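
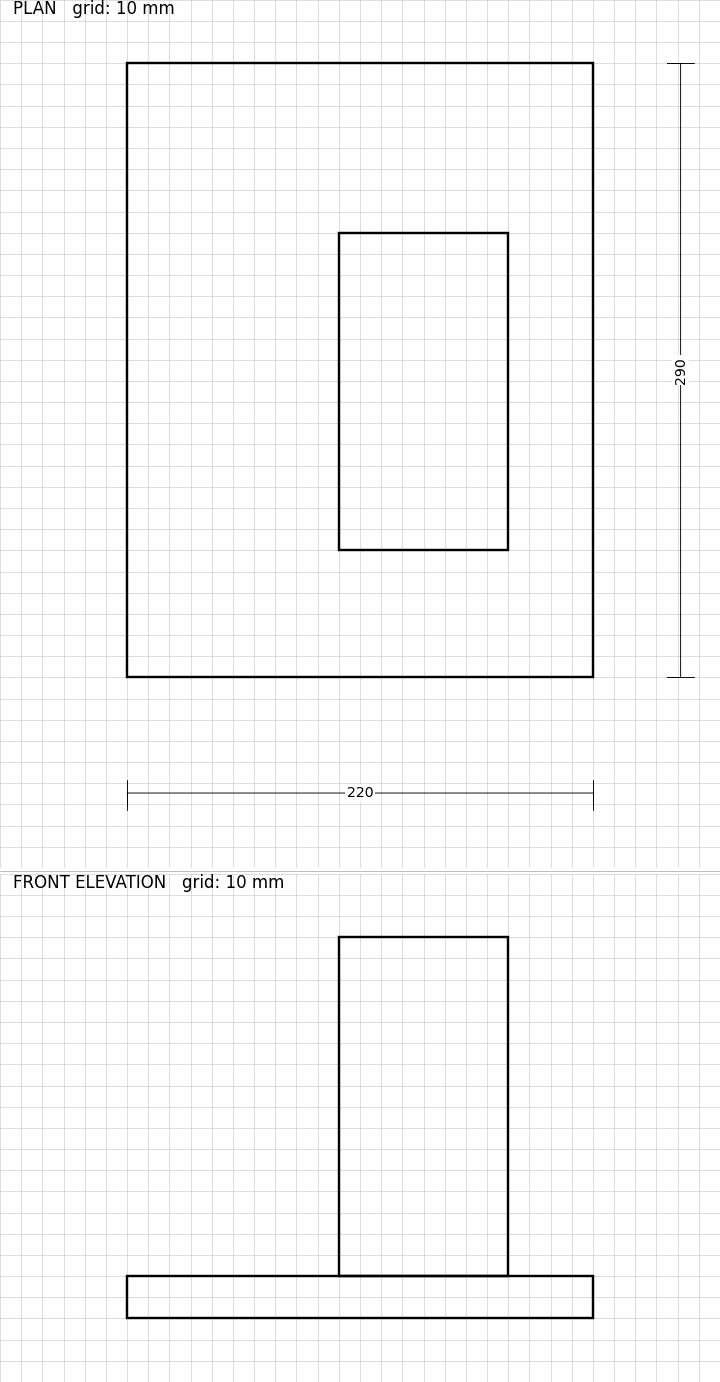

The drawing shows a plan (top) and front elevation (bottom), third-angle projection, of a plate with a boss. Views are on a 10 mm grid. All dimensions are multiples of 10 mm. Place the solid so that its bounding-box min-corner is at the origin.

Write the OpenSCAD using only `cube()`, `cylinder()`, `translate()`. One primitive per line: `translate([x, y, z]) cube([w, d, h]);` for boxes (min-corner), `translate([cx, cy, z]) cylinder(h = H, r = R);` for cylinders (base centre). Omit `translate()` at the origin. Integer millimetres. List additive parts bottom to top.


cube([220, 290, 20]);
translate([100, 60, 20]) cube([80, 150, 160]);


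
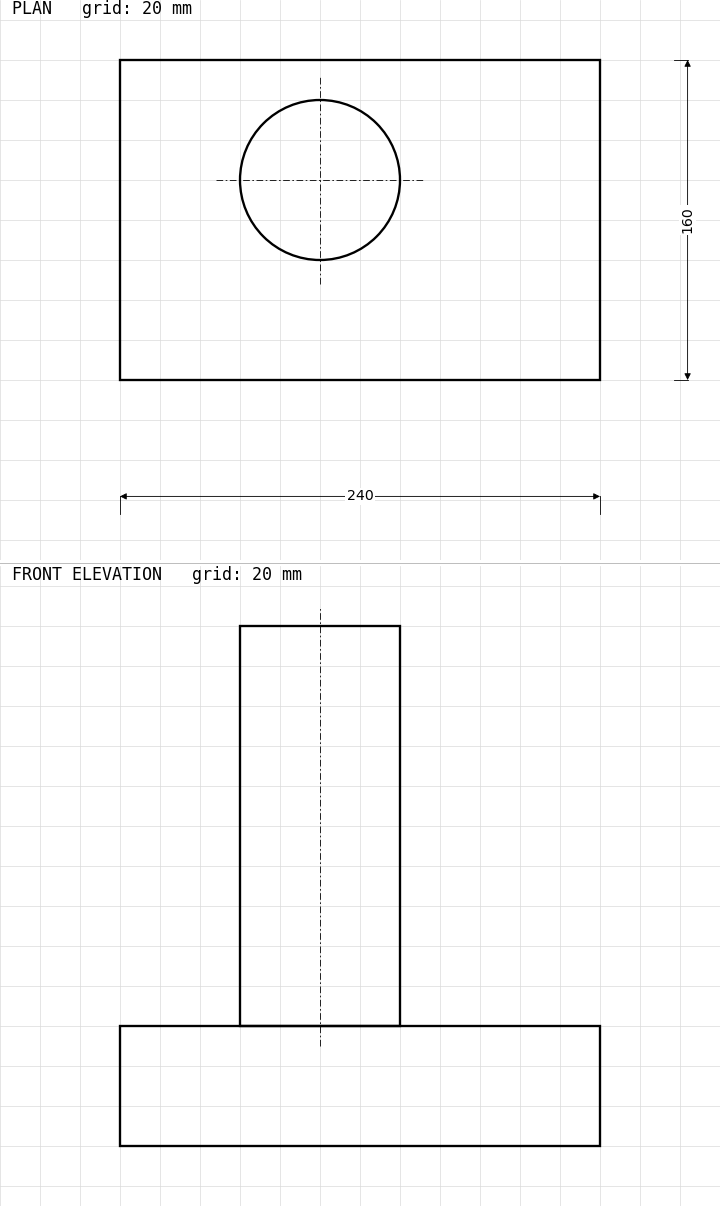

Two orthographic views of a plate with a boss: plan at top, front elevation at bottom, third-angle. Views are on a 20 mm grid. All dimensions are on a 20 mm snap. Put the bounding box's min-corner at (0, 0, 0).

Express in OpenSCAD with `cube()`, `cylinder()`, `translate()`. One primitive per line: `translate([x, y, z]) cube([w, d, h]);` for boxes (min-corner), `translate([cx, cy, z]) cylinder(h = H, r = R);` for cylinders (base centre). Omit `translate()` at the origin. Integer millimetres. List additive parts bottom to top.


cube([240, 160, 60]);
translate([100, 100, 60]) cylinder(h = 200, r = 40);


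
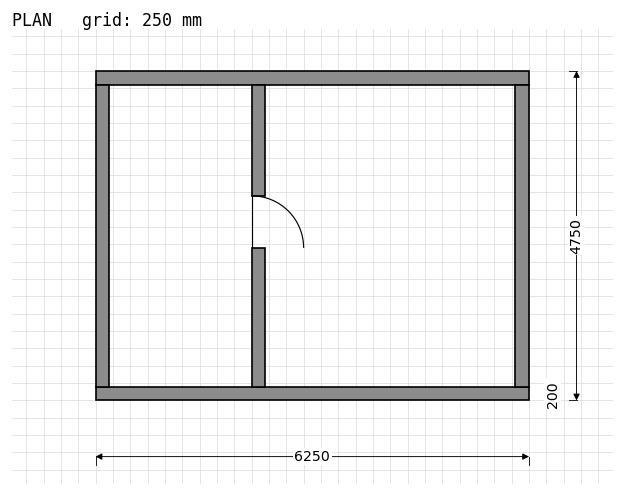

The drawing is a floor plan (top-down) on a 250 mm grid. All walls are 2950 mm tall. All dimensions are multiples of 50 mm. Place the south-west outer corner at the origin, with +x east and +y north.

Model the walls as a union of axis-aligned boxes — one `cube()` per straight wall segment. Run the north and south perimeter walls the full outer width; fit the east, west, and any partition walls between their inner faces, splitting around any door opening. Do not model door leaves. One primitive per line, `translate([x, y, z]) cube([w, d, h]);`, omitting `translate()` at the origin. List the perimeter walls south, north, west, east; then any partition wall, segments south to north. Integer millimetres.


cube([6250, 200, 2950]);
translate([0, 4550, 0]) cube([6250, 200, 2950]);
translate([0, 200, 0]) cube([200, 4350, 2950]);
translate([6050, 200, 0]) cube([200, 4350, 2950]);
translate([2250, 200, 0]) cube([200, 2000, 2950]);
translate([2250, 2950, 0]) cube([200, 1600, 2950]);


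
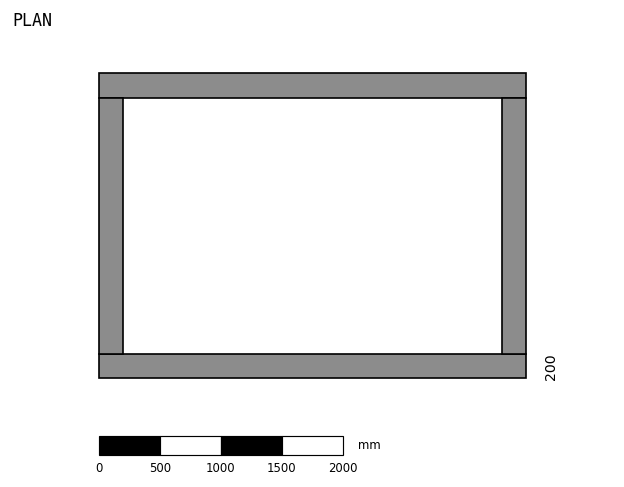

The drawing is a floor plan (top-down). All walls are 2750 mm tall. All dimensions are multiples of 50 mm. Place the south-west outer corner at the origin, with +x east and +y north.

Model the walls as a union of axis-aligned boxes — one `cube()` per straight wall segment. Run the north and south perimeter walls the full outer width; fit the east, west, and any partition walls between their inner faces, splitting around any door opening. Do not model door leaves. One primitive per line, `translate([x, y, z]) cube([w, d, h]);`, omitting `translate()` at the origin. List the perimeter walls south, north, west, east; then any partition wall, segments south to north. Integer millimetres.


cube([3500, 200, 2750]);
translate([0, 2300, 0]) cube([3500, 200, 2750]);
translate([0, 200, 0]) cube([200, 2100, 2750]);
translate([3300, 200, 0]) cube([200, 2100, 2750]);


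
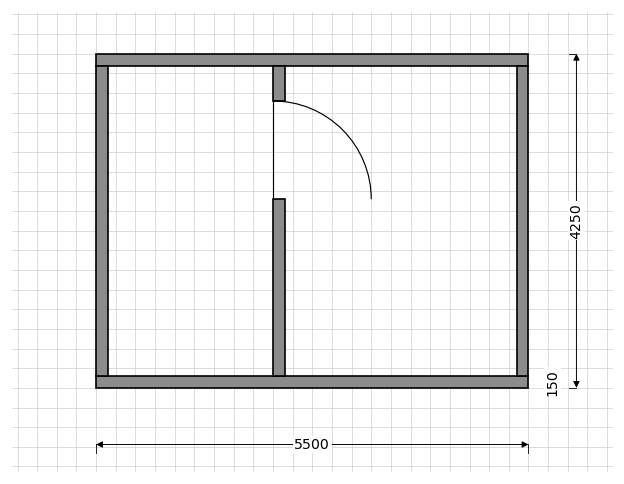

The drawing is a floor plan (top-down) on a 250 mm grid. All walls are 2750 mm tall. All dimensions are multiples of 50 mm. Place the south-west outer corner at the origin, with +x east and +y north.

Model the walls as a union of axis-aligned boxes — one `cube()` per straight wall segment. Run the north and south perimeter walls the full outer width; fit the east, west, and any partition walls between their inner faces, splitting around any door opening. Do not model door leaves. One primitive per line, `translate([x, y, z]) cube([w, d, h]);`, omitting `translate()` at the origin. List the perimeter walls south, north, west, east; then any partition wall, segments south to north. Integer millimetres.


cube([5500, 150, 2750]);
translate([0, 4100, 0]) cube([5500, 150, 2750]);
translate([0, 150, 0]) cube([150, 3950, 2750]);
translate([5350, 150, 0]) cube([150, 3950, 2750]);
translate([2250, 150, 0]) cube([150, 2250, 2750]);
translate([2250, 3650, 0]) cube([150, 450, 2750]);


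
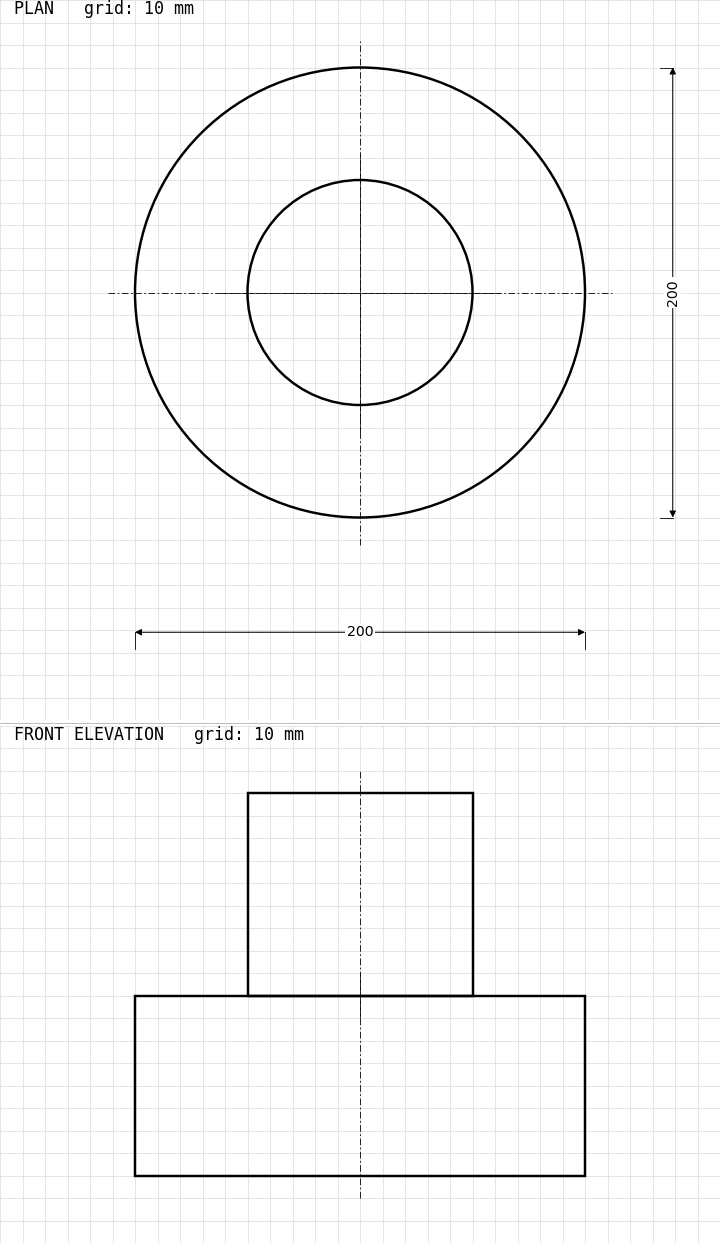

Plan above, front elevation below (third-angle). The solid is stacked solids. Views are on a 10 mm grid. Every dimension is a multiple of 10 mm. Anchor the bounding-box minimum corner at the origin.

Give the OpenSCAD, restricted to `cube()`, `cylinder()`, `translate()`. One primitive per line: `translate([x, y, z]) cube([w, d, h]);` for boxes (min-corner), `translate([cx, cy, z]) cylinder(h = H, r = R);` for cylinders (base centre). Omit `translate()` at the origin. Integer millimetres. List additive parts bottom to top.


translate([100, 100, 0]) cylinder(h = 80, r = 100);
translate([100, 100, 80]) cylinder(h = 90, r = 50);


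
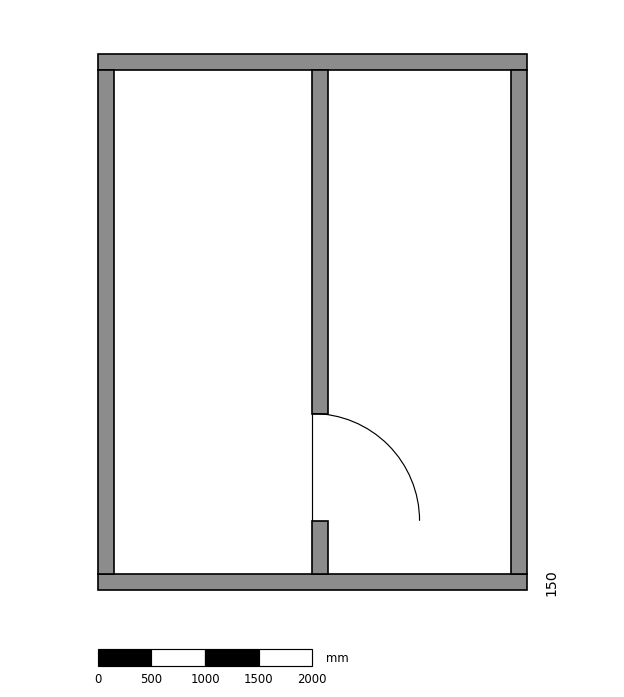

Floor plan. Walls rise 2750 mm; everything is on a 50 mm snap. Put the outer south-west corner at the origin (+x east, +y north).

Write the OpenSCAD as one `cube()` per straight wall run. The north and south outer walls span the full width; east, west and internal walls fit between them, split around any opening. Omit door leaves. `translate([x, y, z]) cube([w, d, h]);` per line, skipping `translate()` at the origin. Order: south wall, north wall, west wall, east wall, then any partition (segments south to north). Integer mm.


cube([4000, 150, 2750]);
translate([0, 4850, 0]) cube([4000, 150, 2750]);
translate([0, 150, 0]) cube([150, 4700, 2750]);
translate([3850, 150, 0]) cube([150, 4700, 2750]);
translate([2000, 150, 0]) cube([150, 500, 2750]);
translate([2000, 1650, 0]) cube([150, 3200, 2750]);


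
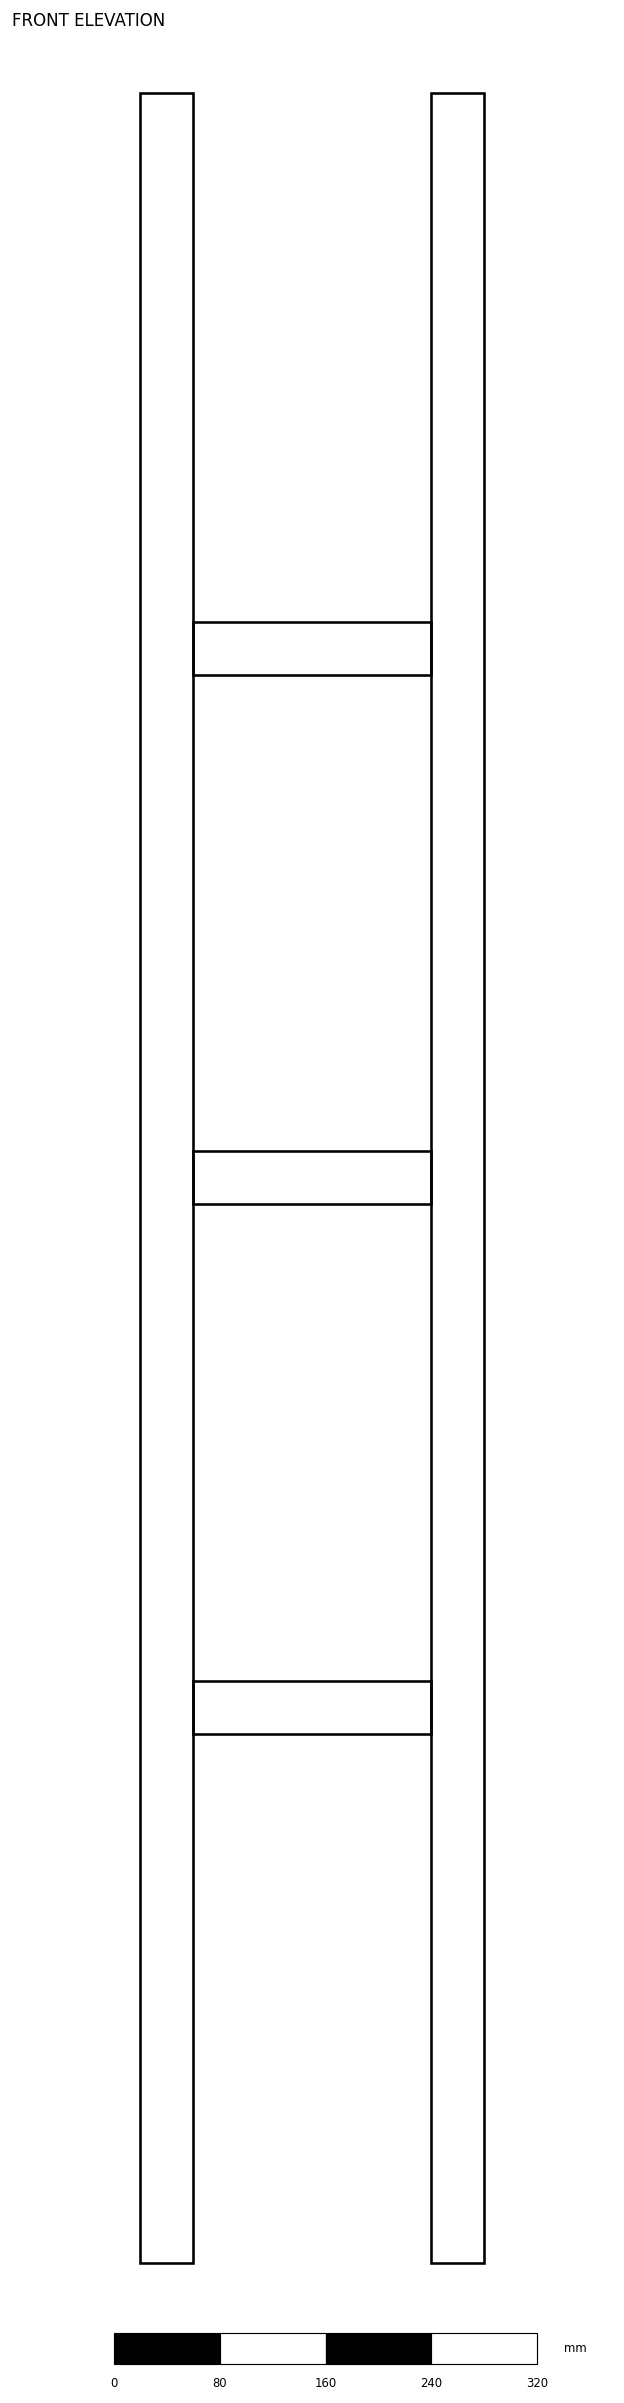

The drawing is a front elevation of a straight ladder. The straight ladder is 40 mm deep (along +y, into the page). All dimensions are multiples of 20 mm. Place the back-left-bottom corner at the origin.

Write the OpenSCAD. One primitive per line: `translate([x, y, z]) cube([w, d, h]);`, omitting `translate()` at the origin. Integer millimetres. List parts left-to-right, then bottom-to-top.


cube([40, 40, 1640]);
translate([40, 0, 400]) cube([180, 40, 40]);
translate([40, 0, 800]) cube([180, 40, 40]);
translate([40, 0, 1200]) cube([180, 40, 40]);
translate([220, 0, 0]) cube([40, 40, 1640]);


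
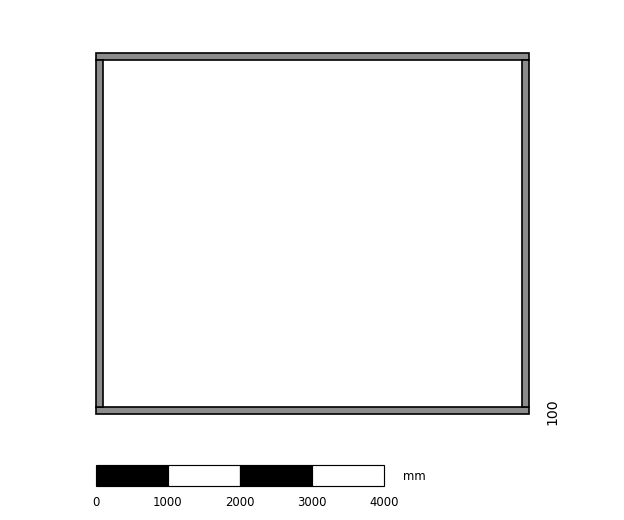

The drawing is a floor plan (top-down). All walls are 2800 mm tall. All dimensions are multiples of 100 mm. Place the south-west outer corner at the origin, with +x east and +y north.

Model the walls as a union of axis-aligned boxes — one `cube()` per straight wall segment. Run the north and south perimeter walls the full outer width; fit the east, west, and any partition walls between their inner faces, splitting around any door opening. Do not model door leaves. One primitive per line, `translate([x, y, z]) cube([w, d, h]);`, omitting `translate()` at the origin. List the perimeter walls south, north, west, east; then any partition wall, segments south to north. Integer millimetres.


cube([6000, 100, 2800]);
translate([0, 4900, 0]) cube([6000, 100, 2800]);
translate([0, 100, 0]) cube([100, 4800, 2800]);
translate([5900, 100, 0]) cube([100, 4800, 2800]);


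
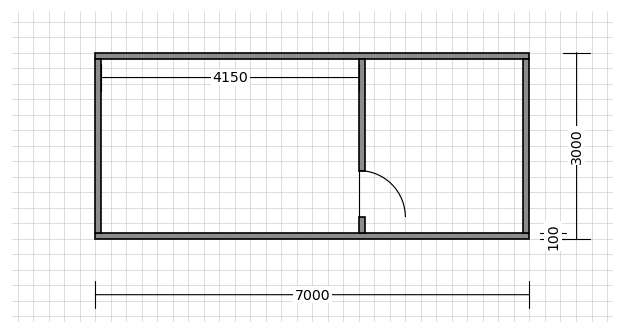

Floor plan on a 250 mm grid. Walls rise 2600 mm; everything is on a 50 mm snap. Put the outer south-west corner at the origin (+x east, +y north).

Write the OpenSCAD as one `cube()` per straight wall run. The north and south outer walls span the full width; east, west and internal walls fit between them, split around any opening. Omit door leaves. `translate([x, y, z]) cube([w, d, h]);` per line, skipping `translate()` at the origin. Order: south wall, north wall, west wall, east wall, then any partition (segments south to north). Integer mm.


cube([7000, 100, 2600]);
translate([0, 2900, 0]) cube([7000, 100, 2600]);
translate([0, 100, 0]) cube([100, 2800, 2600]);
translate([6900, 100, 0]) cube([100, 2800, 2600]);
translate([4250, 100, 0]) cube([100, 250, 2600]);
translate([4250, 1100, 0]) cube([100, 1800, 2600]);


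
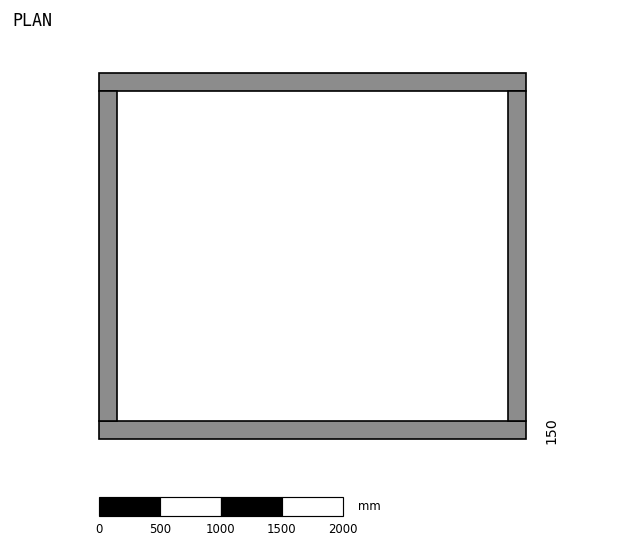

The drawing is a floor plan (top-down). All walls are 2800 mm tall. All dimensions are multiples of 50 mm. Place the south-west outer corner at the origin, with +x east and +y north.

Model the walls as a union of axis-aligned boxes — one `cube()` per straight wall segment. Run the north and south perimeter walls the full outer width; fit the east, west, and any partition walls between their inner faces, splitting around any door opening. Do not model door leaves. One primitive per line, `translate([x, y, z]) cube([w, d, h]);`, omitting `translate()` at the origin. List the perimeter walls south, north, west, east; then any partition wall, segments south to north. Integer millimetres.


cube([3500, 150, 2800]);
translate([0, 2850, 0]) cube([3500, 150, 2800]);
translate([0, 150, 0]) cube([150, 2700, 2800]);
translate([3350, 150, 0]) cube([150, 2700, 2800]);


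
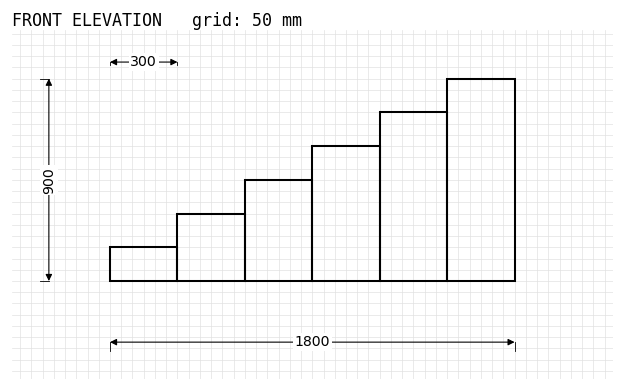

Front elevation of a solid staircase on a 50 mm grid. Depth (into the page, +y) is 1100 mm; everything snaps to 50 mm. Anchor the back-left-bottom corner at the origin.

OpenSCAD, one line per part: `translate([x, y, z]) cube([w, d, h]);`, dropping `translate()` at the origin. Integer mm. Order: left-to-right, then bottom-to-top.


cube([300, 1100, 150]);
translate([300, 0, 0]) cube([300, 1100, 300]);
translate([600, 0, 0]) cube([300, 1100, 450]);
translate([900, 0, 0]) cube([300, 1100, 600]);
translate([1200, 0, 0]) cube([300, 1100, 750]);
translate([1500, 0, 0]) cube([300, 1100, 900]);


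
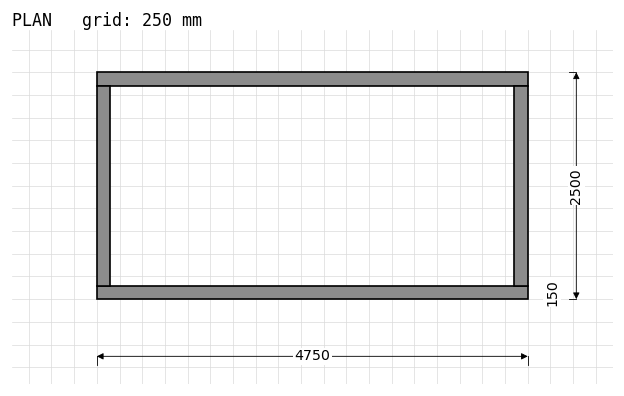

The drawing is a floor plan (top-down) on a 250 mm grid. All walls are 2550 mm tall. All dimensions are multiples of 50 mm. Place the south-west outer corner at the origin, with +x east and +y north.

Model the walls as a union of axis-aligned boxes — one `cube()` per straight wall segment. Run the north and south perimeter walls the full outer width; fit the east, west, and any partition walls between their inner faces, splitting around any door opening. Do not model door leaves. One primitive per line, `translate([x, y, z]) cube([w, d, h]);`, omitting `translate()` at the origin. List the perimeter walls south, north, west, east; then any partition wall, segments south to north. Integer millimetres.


cube([4750, 150, 2550]);
translate([0, 2350, 0]) cube([4750, 150, 2550]);
translate([0, 150, 0]) cube([150, 2200, 2550]);
translate([4600, 150, 0]) cube([150, 2200, 2550]);


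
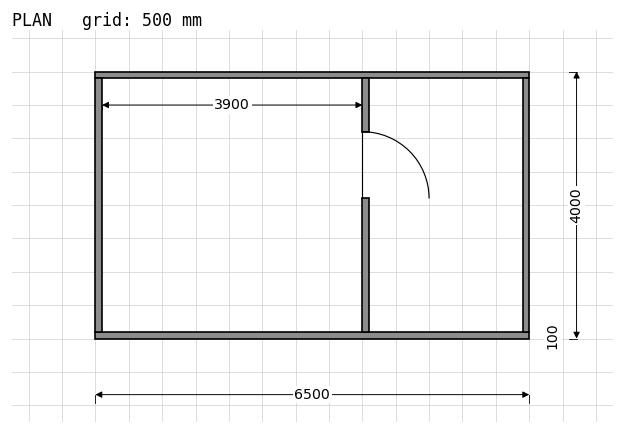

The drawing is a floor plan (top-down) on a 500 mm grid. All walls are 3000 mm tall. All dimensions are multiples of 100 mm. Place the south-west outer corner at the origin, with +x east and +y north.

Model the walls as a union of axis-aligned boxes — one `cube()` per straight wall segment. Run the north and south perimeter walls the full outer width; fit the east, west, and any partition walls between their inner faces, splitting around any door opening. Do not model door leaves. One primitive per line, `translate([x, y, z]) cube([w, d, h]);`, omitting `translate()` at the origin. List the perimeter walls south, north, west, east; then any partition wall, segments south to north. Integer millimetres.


cube([6500, 100, 3000]);
translate([0, 3900, 0]) cube([6500, 100, 3000]);
translate([0, 100, 0]) cube([100, 3800, 3000]);
translate([6400, 100, 0]) cube([100, 3800, 3000]);
translate([4000, 100, 0]) cube([100, 2000, 3000]);
translate([4000, 3100, 0]) cube([100, 800, 3000]);


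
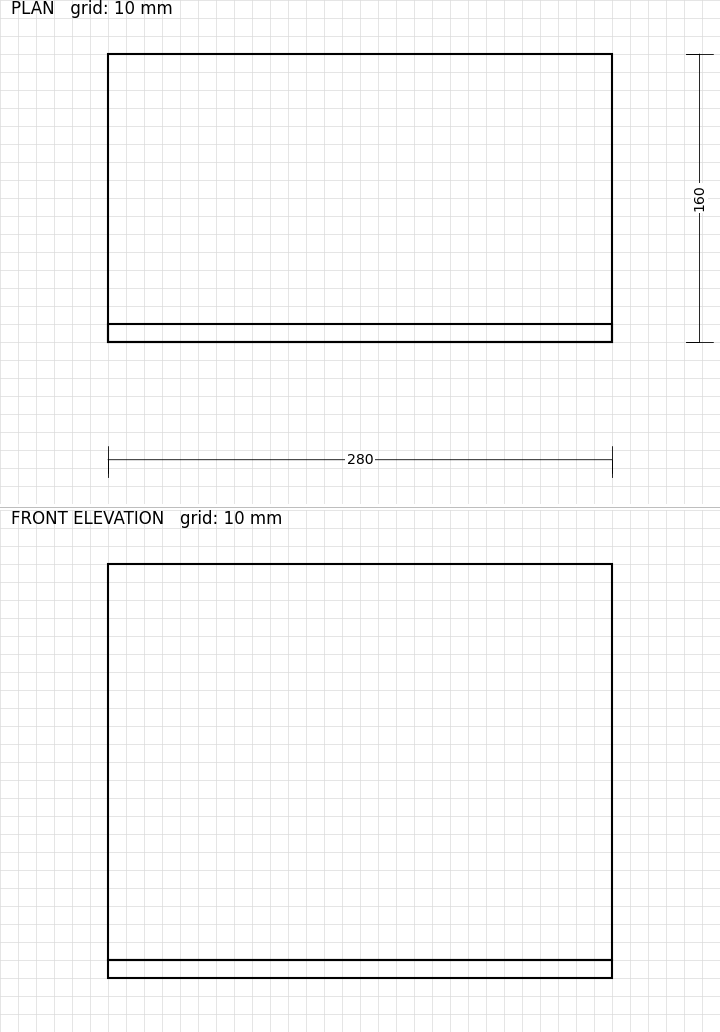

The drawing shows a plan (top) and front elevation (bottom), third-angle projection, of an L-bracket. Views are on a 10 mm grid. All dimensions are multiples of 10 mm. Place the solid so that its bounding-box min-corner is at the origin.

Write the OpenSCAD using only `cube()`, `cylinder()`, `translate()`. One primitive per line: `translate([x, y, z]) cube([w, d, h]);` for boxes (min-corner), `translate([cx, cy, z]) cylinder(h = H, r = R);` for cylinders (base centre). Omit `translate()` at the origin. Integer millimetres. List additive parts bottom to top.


cube([280, 160, 10]);
translate([0, 0, 10]) cube([280, 10, 220]);


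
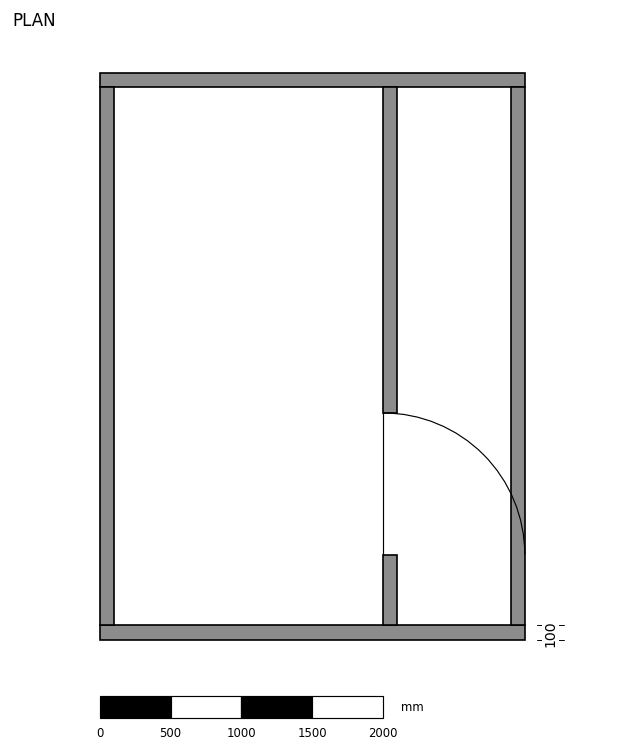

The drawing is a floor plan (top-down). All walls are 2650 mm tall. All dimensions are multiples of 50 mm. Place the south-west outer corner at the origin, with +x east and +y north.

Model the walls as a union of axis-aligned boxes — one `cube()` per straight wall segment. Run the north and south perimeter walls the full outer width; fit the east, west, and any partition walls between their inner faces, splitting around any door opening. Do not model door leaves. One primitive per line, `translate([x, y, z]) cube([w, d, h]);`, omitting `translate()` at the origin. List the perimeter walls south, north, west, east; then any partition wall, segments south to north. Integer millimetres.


cube([3000, 100, 2650]);
translate([0, 3900, 0]) cube([3000, 100, 2650]);
translate([0, 100, 0]) cube([100, 3800, 2650]);
translate([2900, 100, 0]) cube([100, 3800, 2650]);
translate([2000, 100, 0]) cube([100, 500, 2650]);
translate([2000, 1600, 0]) cube([100, 2300, 2650]);


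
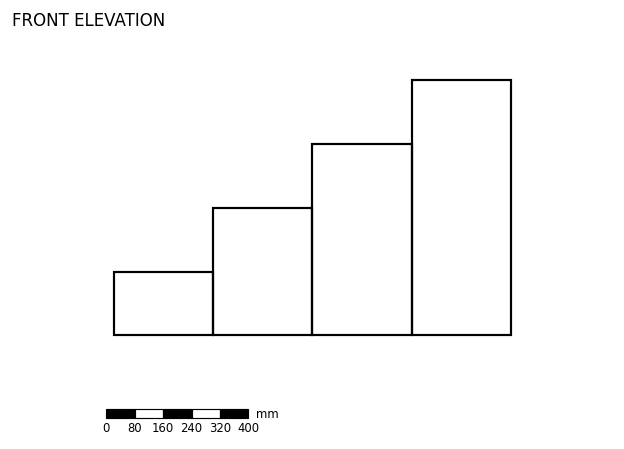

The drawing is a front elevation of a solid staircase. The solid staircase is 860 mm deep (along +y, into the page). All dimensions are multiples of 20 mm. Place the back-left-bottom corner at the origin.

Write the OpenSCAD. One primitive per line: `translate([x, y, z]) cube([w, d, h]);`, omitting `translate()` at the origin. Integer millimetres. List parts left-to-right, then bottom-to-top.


cube([280, 860, 180]);
translate([280, 0, 0]) cube([280, 860, 360]);
translate([560, 0, 0]) cube([280, 860, 540]);
translate([840, 0, 0]) cube([280, 860, 720]);


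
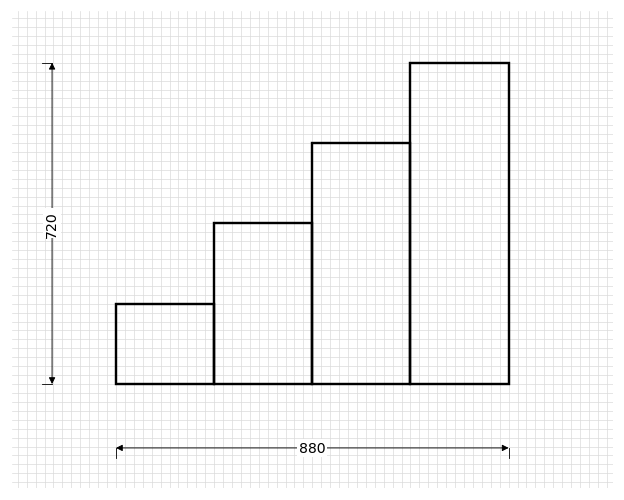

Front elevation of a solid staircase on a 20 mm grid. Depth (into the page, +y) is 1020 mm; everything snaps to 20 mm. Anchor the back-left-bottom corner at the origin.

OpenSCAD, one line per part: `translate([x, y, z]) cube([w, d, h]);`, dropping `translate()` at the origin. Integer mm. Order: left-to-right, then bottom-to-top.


cube([220, 1020, 180]);
translate([220, 0, 0]) cube([220, 1020, 360]);
translate([440, 0, 0]) cube([220, 1020, 540]);
translate([660, 0, 0]) cube([220, 1020, 720]);


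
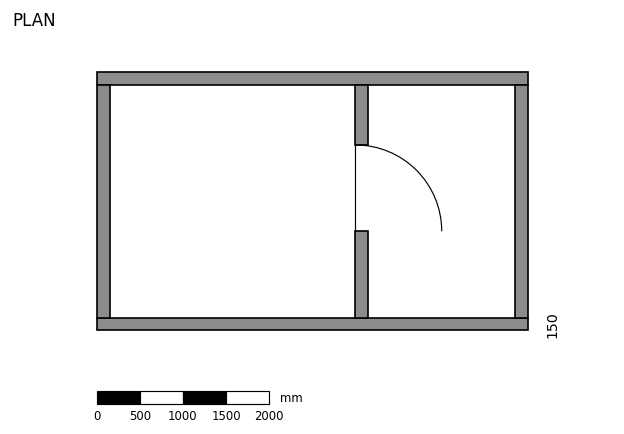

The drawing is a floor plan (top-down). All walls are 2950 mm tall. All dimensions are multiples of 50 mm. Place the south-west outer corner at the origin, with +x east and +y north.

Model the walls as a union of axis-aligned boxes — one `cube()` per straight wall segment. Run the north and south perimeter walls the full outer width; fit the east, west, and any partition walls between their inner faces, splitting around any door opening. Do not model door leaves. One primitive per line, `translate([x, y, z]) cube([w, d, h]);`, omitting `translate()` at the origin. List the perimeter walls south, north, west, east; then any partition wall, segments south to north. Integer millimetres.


cube([5000, 150, 2950]);
translate([0, 2850, 0]) cube([5000, 150, 2950]);
translate([0, 150, 0]) cube([150, 2700, 2950]);
translate([4850, 150, 0]) cube([150, 2700, 2950]);
translate([3000, 150, 0]) cube([150, 1000, 2950]);
translate([3000, 2150, 0]) cube([150, 700, 2950]);


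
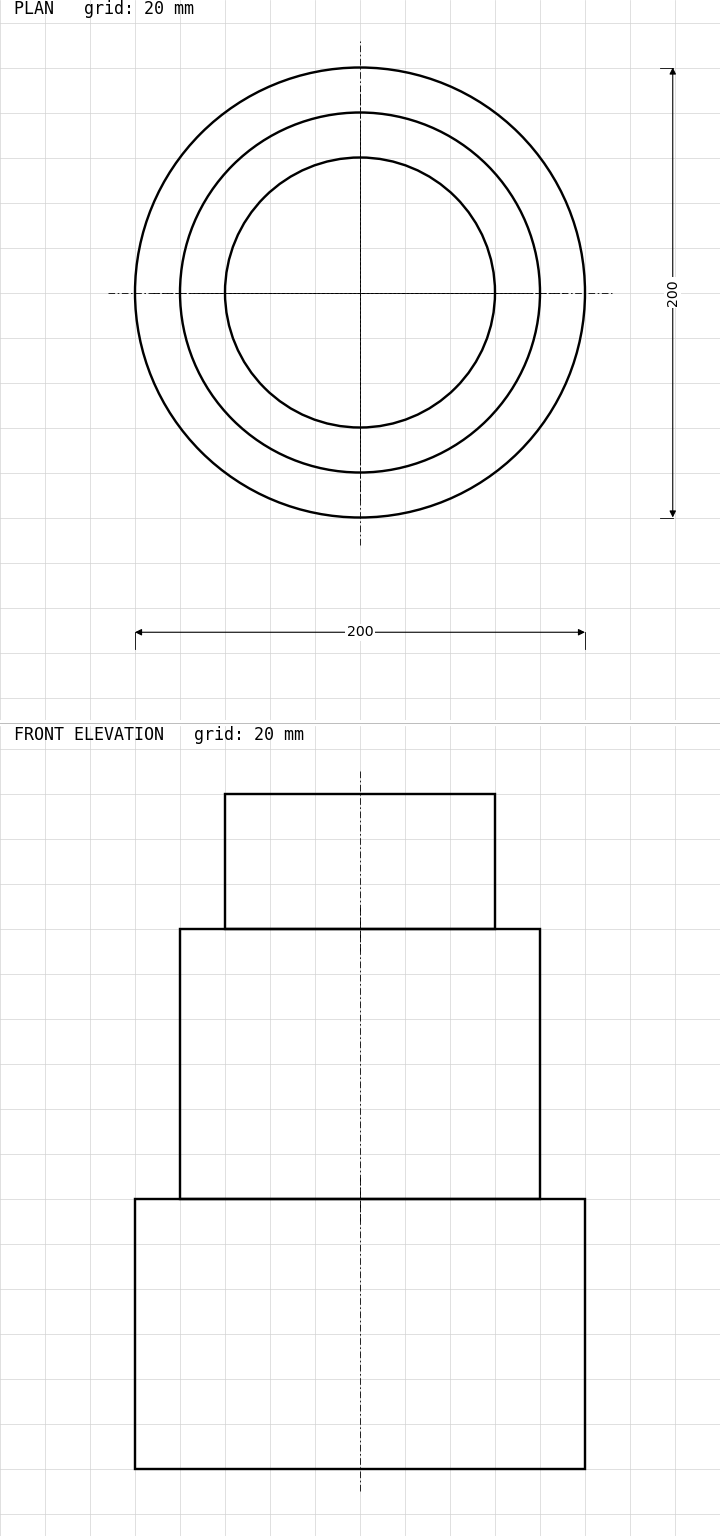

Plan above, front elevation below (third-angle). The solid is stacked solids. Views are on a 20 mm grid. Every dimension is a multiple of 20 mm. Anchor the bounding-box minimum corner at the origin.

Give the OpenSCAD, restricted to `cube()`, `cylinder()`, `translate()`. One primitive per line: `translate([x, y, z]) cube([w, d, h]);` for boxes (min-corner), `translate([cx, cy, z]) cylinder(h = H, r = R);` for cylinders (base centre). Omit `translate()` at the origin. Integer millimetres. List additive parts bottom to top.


translate([100, 100, 0]) cylinder(h = 120, r = 100);
translate([100, 100, 120]) cylinder(h = 120, r = 80);
translate([100, 100, 240]) cylinder(h = 60, r = 60);


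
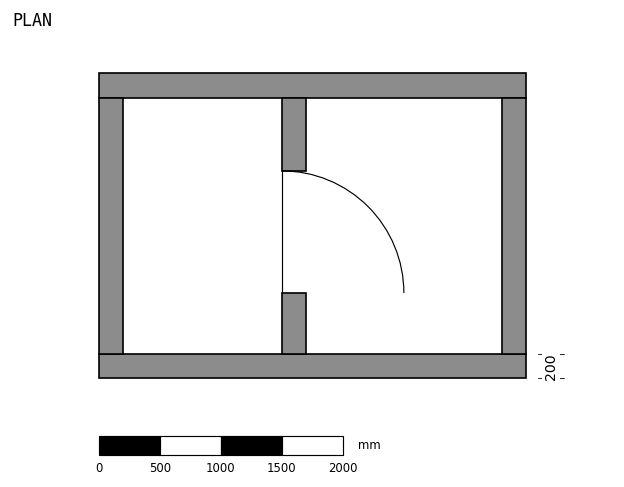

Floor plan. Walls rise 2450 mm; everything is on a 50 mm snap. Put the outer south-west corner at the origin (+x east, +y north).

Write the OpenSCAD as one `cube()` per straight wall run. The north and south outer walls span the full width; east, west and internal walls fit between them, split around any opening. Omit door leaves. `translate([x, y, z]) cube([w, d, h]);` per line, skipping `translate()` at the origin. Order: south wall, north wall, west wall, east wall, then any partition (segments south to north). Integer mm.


cube([3500, 200, 2450]);
translate([0, 2300, 0]) cube([3500, 200, 2450]);
translate([0, 200, 0]) cube([200, 2100, 2450]);
translate([3300, 200, 0]) cube([200, 2100, 2450]);
translate([1500, 200, 0]) cube([200, 500, 2450]);
translate([1500, 1700, 0]) cube([200, 600, 2450]);


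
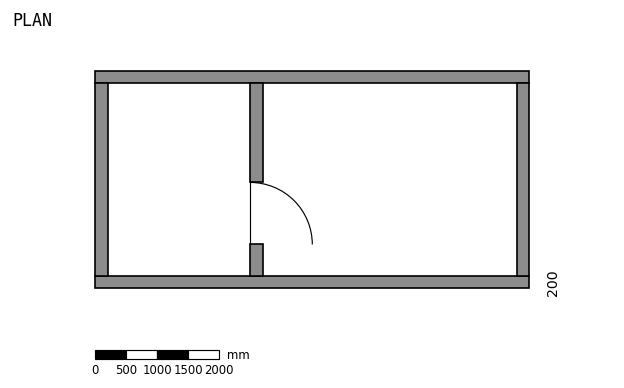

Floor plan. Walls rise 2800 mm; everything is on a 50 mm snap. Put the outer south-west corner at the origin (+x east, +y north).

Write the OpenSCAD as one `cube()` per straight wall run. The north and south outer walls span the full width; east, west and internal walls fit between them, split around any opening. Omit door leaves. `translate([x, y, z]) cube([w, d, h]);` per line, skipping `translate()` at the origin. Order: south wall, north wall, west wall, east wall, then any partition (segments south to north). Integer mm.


cube([7000, 200, 2800]);
translate([0, 3300, 0]) cube([7000, 200, 2800]);
translate([0, 200, 0]) cube([200, 3100, 2800]);
translate([6800, 200, 0]) cube([200, 3100, 2800]);
translate([2500, 200, 0]) cube([200, 500, 2800]);
translate([2500, 1700, 0]) cube([200, 1600, 2800]);


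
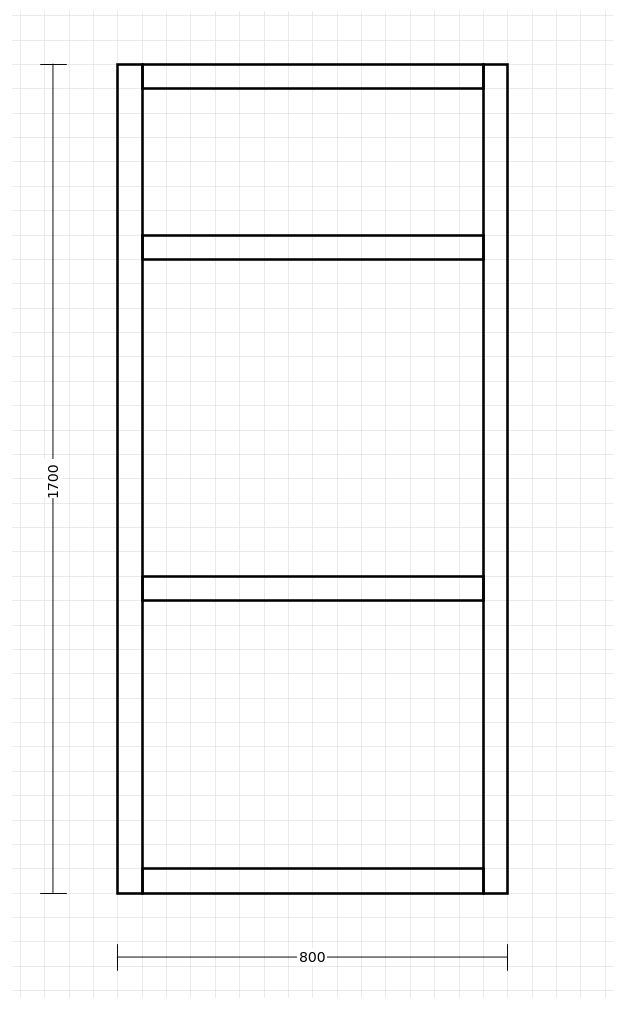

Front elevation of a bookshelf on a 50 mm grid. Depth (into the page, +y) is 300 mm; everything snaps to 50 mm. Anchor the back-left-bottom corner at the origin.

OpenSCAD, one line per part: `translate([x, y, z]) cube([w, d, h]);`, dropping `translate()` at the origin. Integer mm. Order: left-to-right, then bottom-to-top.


cube([50, 300, 1700]);
translate([50, 0, 0]) cube([700, 300, 50]);
translate([50, 0, 600]) cube([700, 300, 50]);
translate([50, 0, 1300]) cube([700, 300, 50]);
translate([50, 0, 1650]) cube([700, 300, 50]);
translate([750, 0, 0]) cube([50, 300, 1700]);


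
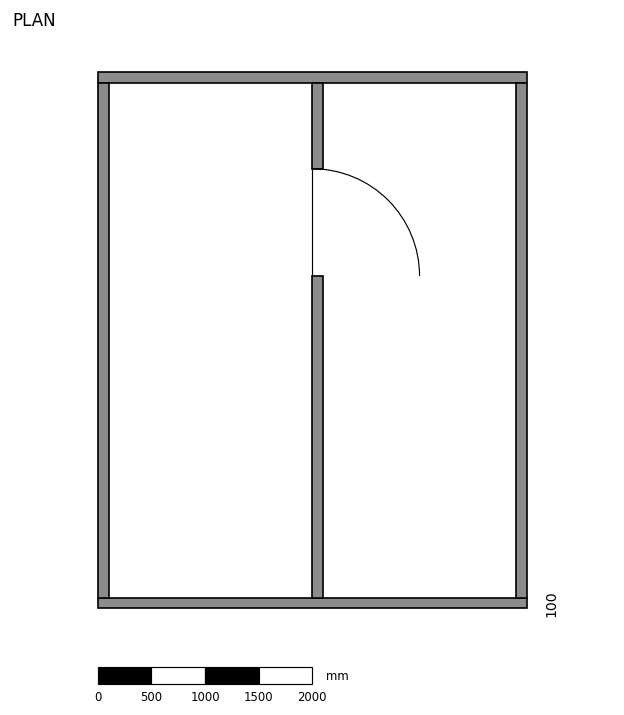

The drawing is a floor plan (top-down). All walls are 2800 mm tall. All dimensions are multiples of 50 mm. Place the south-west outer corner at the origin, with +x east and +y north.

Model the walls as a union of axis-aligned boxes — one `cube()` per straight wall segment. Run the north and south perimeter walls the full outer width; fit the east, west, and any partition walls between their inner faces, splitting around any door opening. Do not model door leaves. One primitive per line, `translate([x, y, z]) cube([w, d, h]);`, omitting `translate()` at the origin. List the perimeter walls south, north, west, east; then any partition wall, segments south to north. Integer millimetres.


cube([4000, 100, 2800]);
translate([0, 4900, 0]) cube([4000, 100, 2800]);
translate([0, 100, 0]) cube([100, 4800, 2800]);
translate([3900, 100, 0]) cube([100, 4800, 2800]);
translate([2000, 100, 0]) cube([100, 3000, 2800]);
translate([2000, 4100, 0]) cube([100, 800, 2800]);


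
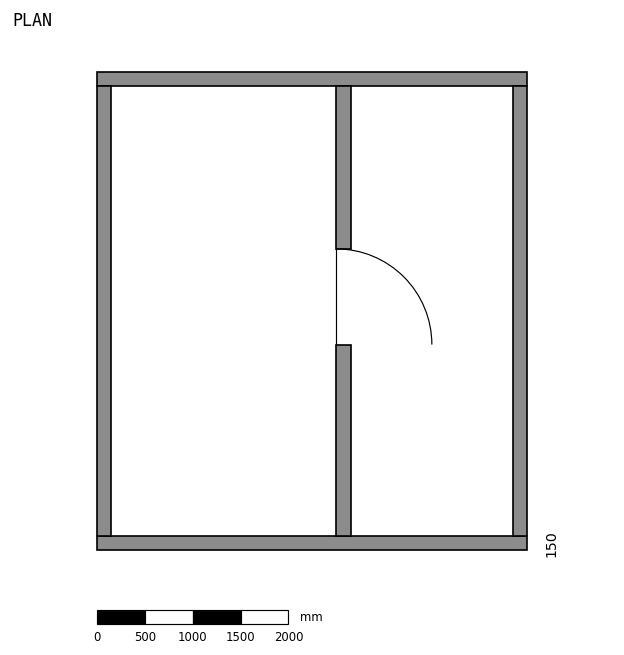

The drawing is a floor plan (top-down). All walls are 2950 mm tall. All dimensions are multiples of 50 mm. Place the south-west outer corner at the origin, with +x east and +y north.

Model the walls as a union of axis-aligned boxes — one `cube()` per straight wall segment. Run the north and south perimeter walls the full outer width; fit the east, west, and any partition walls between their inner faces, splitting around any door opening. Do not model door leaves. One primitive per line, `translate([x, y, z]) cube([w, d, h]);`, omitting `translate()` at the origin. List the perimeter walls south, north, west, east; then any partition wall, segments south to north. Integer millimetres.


cube([4500, 150, 2950]);
translate([0, 4850, 0]) cube([4500, 150, 2950]);
translate([0, 150, 0]) cube([150, 4700, 2950]);
translate([4350, 150, 0]) cube([150, 4700, 2950]);
translate([2500, 150, 0]) cube([150, 2000, 2950]);
translate([2500, 3150, 0]) cube([150, 1700, 2950]);


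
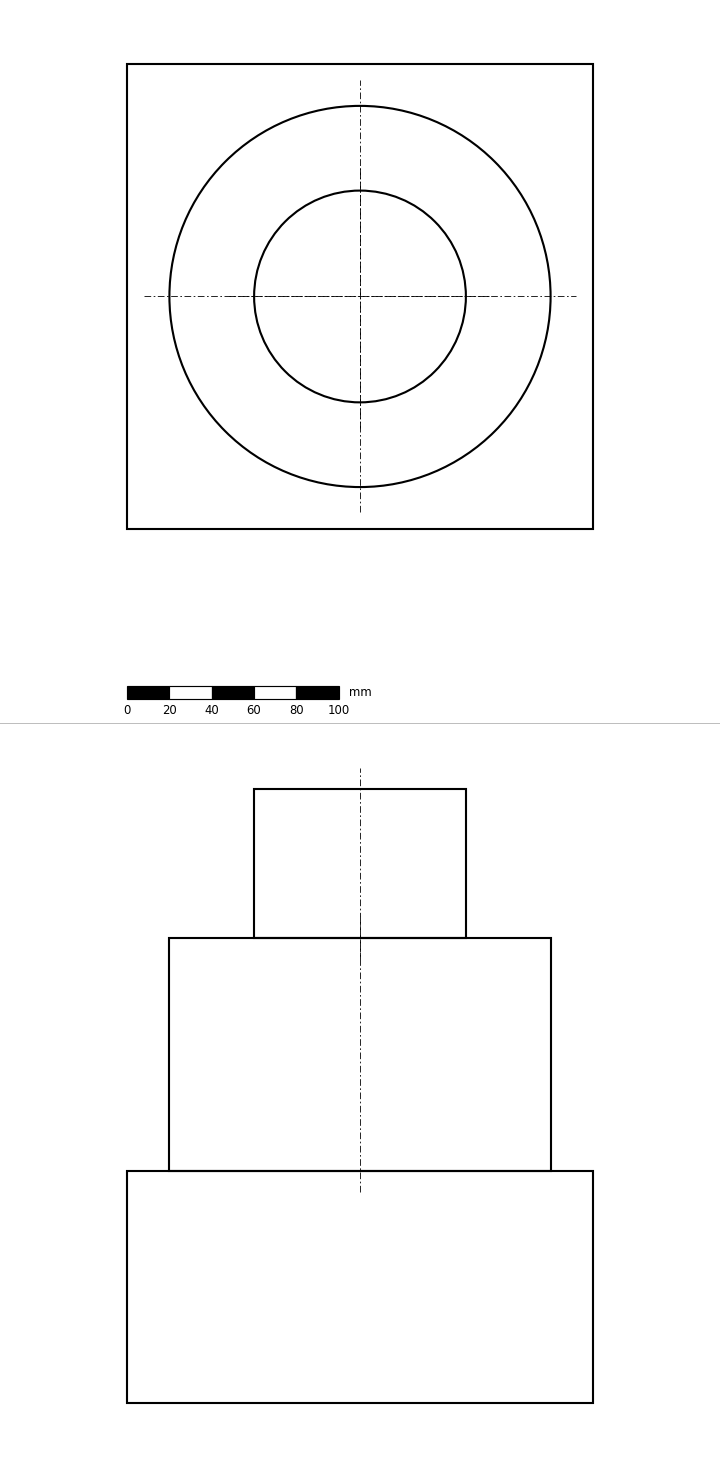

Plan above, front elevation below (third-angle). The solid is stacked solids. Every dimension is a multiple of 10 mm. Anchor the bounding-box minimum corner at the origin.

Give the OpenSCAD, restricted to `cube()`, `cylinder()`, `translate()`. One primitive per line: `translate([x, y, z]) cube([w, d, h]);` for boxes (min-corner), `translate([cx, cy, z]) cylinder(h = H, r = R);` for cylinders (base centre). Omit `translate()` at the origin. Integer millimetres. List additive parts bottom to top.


cube([220, 220, 110]);
translate([110, 110, 110]) cylinder(h = 110, r = 90);
translate([110, 110, 220]) cylinder(h = 70, r = 50);


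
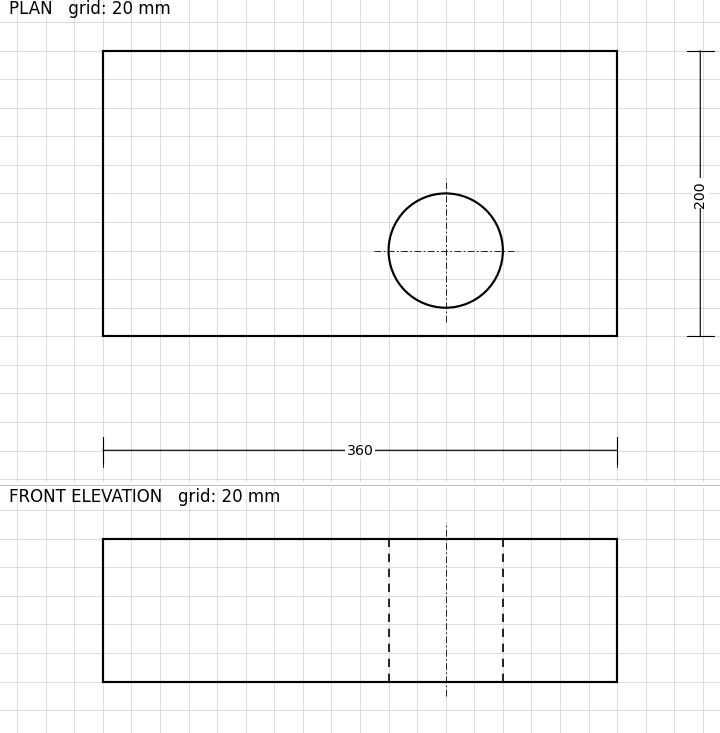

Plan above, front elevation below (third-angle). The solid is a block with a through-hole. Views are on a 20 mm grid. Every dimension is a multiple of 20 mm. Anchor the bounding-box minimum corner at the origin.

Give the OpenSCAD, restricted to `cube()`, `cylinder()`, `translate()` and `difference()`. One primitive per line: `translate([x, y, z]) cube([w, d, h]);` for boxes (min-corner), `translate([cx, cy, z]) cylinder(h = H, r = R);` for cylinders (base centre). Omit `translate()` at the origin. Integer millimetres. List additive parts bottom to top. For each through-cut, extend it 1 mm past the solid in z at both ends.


difference() {
  cube([360, 200, 100]);
  translate([240, 60, -1]) cylinder(h = 102, r = 40);
}


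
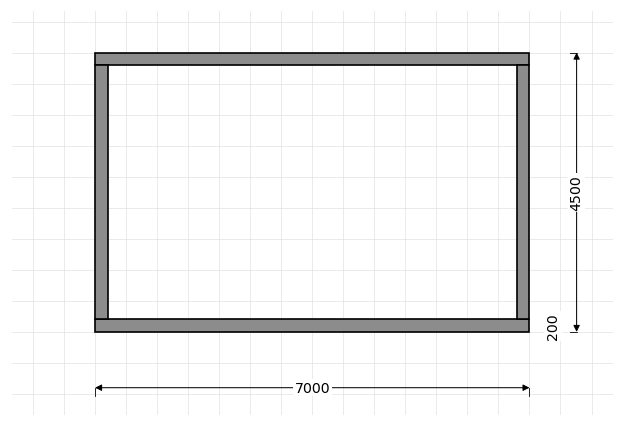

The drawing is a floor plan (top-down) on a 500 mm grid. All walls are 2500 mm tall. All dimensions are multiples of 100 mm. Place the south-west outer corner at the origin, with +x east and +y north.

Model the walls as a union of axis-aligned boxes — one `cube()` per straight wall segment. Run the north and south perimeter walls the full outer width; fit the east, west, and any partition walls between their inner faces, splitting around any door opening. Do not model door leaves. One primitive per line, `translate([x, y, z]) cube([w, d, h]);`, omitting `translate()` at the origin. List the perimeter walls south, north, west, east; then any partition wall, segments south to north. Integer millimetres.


cube([7000, 200, 2500]);
translate([0, 4300, 0]) cube([7000, 200, 2500]);
translate([0, 200, 0]) cube([200, 4100, 2500]);
translate([6800, 200, 0]) cube([200, 4100, 2500]);


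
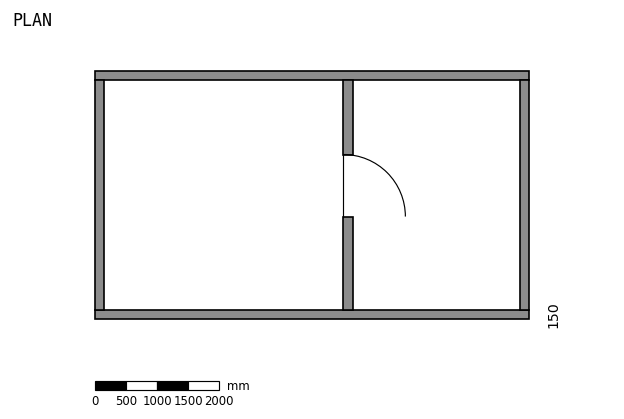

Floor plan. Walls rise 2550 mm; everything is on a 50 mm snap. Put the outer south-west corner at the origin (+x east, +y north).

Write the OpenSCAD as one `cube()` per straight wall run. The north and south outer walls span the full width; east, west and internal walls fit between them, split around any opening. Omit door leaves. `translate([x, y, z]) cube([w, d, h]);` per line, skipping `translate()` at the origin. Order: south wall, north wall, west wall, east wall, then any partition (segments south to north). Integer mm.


cube([7000, 150, 2550]);
translate([0, 3850, 0]) cube([7000, 150, 2550]);
translate([0, 150, 0]) cube([150, 3700, 2550]);
translate([6850, 150, 0]) cube([150, 3700, 2550]);
translate([4000, 150, 0]) cube([150, 1500, 2550]);
translate([4000, 2650, 0]) cube([150, 1200, 2550]);


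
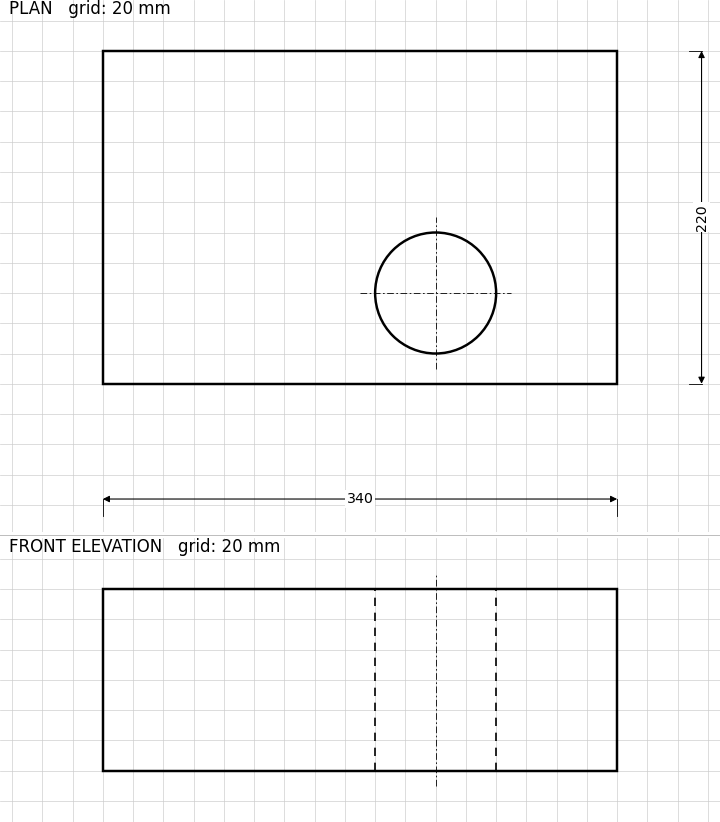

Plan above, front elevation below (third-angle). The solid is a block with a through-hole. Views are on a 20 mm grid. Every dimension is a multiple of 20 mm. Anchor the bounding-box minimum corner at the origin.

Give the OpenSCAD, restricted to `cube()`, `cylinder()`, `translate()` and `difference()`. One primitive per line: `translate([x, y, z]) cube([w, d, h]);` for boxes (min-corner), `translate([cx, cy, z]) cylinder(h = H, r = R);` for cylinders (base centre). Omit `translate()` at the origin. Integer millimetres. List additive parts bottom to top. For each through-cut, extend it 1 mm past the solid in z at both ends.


difference() {
  cube([340, 220, 120]);
  translate([220, 60, -1]) cylinder(h = 122, r = 40);
}


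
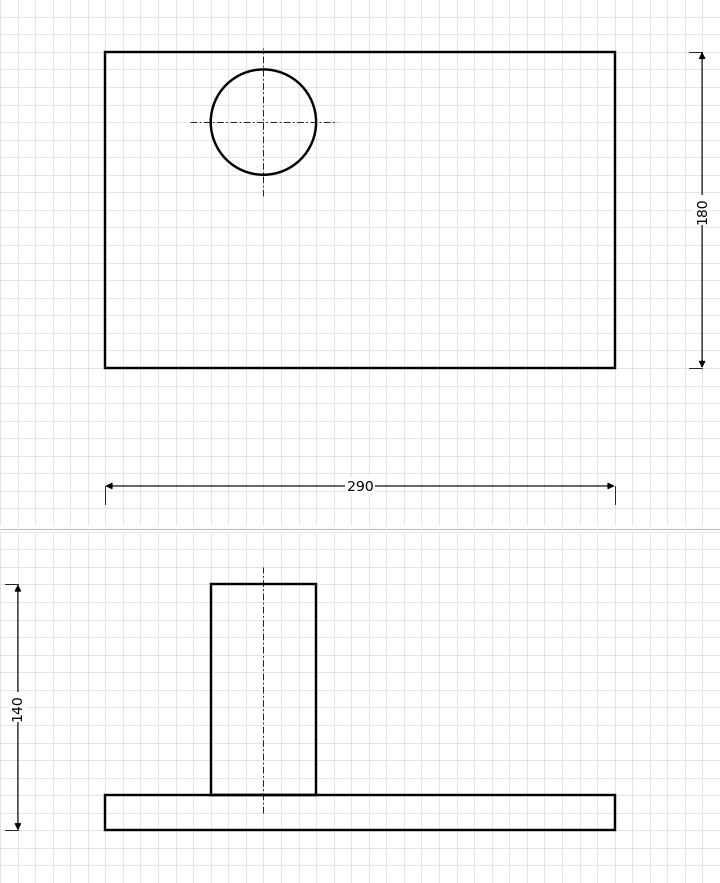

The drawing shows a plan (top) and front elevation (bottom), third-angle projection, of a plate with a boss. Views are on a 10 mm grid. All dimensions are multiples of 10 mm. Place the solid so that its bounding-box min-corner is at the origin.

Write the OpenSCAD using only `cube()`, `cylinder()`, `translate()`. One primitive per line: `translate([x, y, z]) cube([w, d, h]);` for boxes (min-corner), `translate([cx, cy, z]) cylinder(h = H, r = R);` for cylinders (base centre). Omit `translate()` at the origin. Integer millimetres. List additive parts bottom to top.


cube([290, 180, 20]);
translate([90, 140, 20]) cylinder(h = 120, r = 30);


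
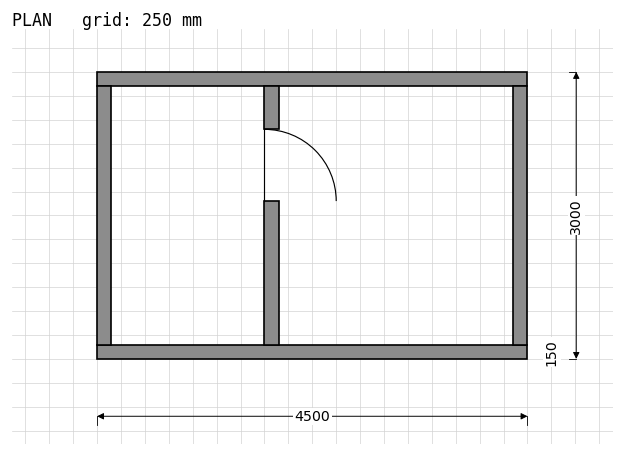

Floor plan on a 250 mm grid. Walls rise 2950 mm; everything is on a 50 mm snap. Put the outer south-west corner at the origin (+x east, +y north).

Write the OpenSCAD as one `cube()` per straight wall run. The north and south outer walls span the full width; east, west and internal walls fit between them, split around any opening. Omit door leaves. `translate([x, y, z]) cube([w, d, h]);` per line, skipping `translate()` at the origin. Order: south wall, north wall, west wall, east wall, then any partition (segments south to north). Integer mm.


cube([4500, 150, 2950]);
translate([0, 2850, 0]) cube([4500, 150, 2950]);
translate([0, 150, 0]) cube([150, 2700, 2950]);
translate([4350, 150, 0]) cube([150, 2700, 2950]);
translate([1750, 150, 0]) cube([150, 1500, 2950]);
translate([1750, 2400, 0]) cube([150, 450, 2950]);


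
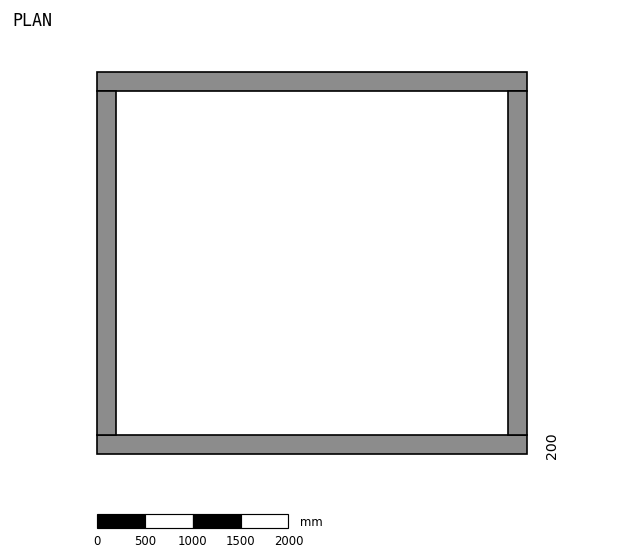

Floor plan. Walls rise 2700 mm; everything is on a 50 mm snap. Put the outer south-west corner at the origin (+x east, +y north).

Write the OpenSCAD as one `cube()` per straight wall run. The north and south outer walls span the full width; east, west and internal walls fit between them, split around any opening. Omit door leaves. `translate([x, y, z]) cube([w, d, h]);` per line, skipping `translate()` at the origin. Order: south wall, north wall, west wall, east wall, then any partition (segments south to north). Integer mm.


cube([4500, 200, 2700]);
translate([0, 3800, 0]) cube([4500, 200, 2700]);
translate([0, 200, 0]) cube([200, 3600, 2700]);
translate([4300, 200, 0]) cube([200, 3600, 2700]);


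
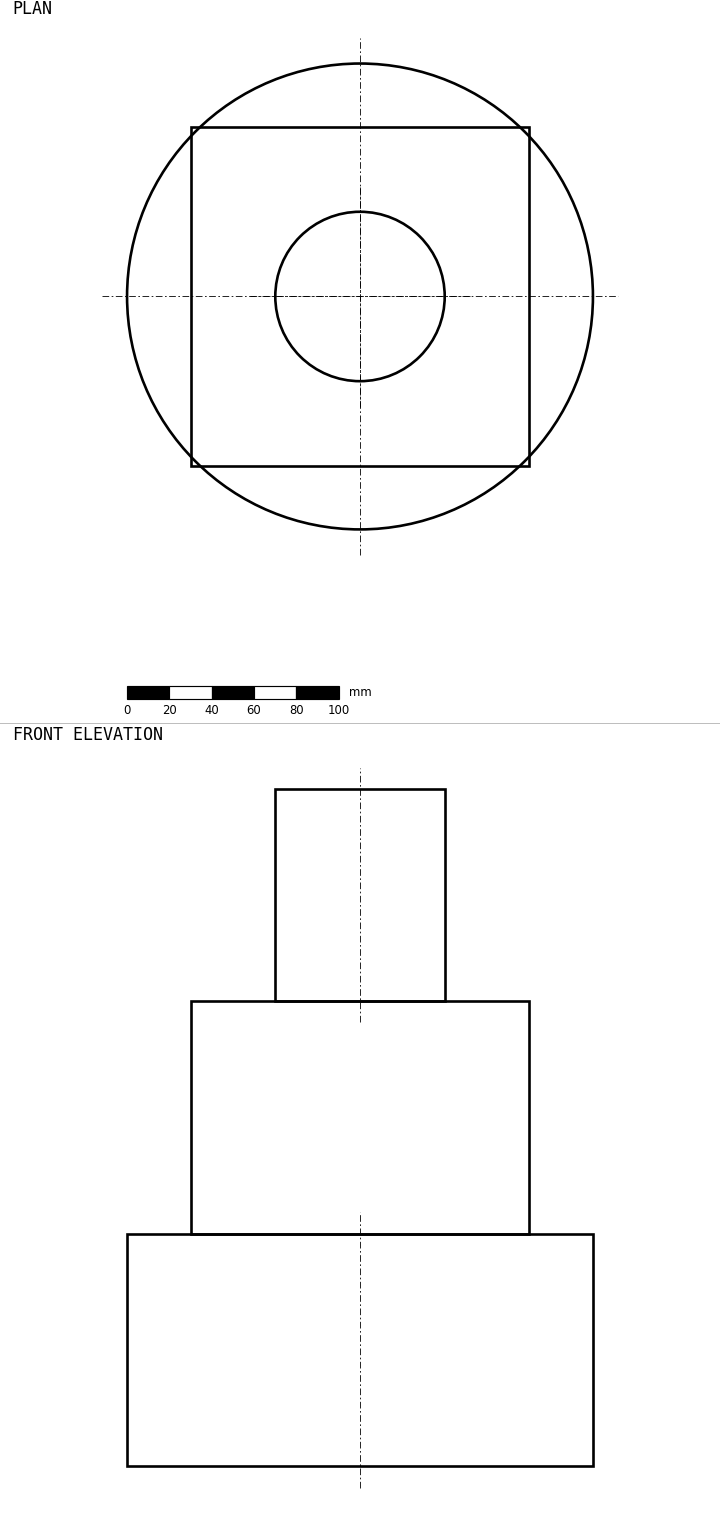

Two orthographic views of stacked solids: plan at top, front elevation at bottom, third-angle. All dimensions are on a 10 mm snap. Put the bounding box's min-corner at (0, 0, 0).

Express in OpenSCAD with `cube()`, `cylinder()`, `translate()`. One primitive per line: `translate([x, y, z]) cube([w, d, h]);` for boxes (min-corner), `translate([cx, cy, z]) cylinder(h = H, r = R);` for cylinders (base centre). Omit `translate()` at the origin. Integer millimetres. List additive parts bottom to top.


translate([110, 110, 0]) cylinder(h = 110, r = 110);
translate([30, 30, 110]) cube([160, 160, 110]);
translate([110, 110, 220]) cylinder(h = 100, r = 40);


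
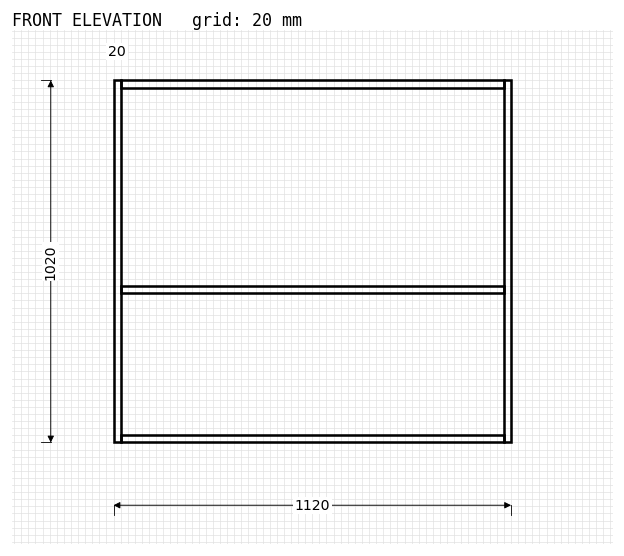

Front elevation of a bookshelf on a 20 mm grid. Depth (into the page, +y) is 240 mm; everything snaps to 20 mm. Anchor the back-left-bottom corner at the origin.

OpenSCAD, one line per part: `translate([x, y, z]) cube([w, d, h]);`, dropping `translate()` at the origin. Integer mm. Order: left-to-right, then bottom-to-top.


cube([20, 240, 1020]);
translate([20, 0, 0]) cube([1080, 240, 20]);
translate([20, 0, 420]) cube([1080, 240, 20]);
translate([20, 0, 1000]) cube([1080, 240, 20]);
translate([1100, 0, 0]) cube([20, 240, 1020]);


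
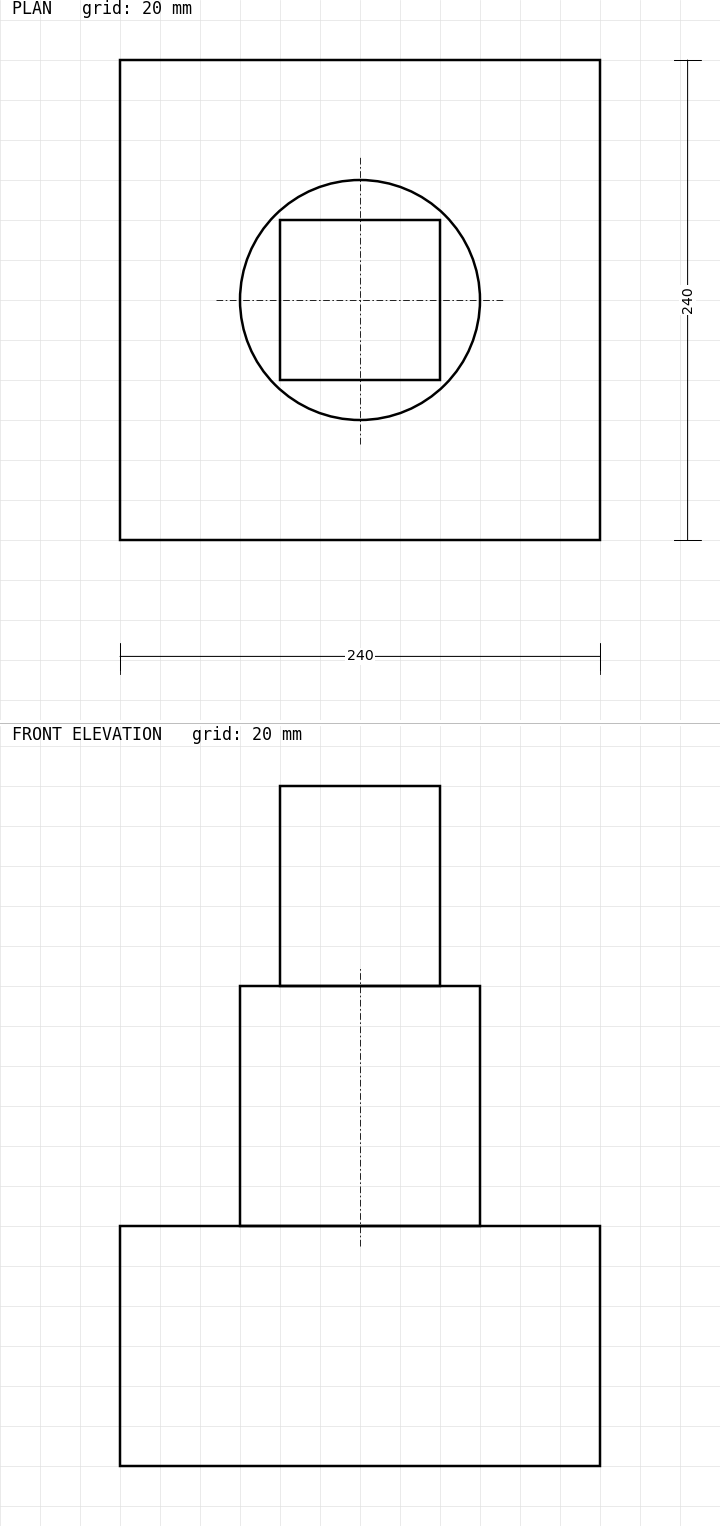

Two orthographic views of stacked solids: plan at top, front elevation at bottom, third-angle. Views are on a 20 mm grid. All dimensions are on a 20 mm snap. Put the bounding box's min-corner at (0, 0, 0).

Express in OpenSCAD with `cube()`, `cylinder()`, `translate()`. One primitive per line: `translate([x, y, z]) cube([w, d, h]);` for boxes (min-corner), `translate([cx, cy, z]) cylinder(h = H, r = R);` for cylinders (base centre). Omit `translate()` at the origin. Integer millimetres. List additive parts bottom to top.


cube([240, 240, 120]);
translate([120, 120, 120]) cylinder(h = 120, r = 60);
translate([80, 80, 240]) cube([80, 80, 100]);


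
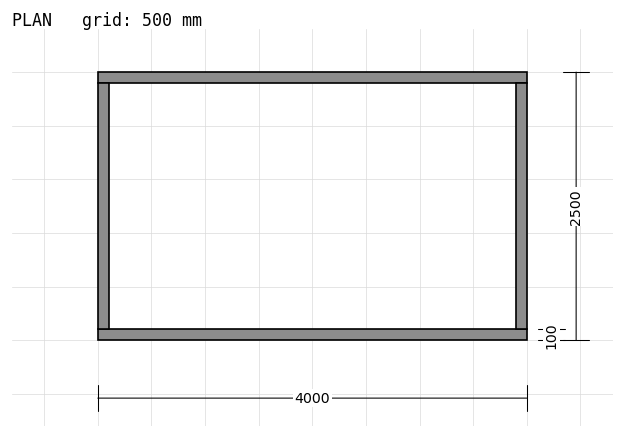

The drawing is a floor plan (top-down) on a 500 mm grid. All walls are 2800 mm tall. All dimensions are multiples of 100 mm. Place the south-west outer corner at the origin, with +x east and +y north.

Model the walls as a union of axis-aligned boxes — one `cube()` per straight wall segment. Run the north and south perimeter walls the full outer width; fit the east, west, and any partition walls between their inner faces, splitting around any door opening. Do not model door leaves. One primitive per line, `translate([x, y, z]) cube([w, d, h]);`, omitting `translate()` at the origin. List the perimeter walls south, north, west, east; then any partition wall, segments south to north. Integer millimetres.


cube([4000, 100, 2800]);
translate([0, 2400, 0]) cube([4000, 100, 2800]);
translate([0, 100, 0]) cube([100, 2300, 2800]);
translate([3900, 100, 0]) cube([100, 2300, 2800]);


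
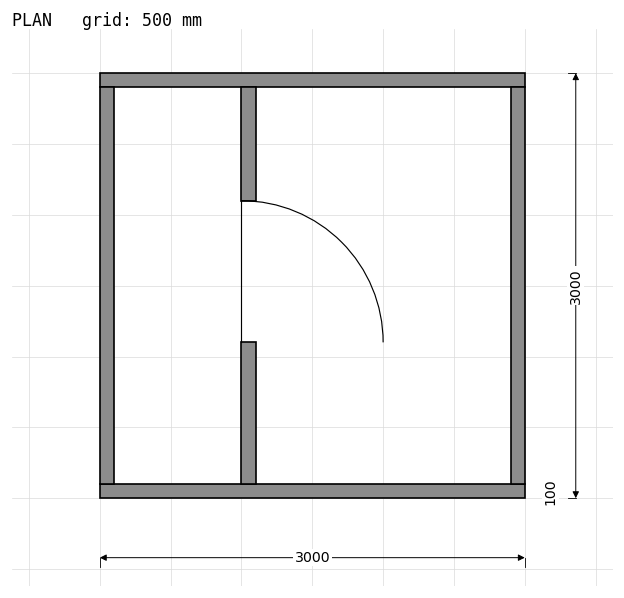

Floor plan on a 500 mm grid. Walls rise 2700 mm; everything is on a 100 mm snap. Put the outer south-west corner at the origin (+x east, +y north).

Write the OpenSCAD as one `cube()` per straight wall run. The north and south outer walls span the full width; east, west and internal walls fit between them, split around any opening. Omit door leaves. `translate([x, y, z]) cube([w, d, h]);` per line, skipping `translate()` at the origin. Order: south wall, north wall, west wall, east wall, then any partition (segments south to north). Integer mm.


cube([3000, 100, 2700]);
translate([0, 2900, 0]) cube([3000, 100, 2700]);
translate([0, 100, 0]) cube([100, 2800, 2700]);
translate([2900, 100, 0]) cube([100, 2800, 2700]);
translate([1000, 100, 0]) cube([100, 1000, 2700]);
translate([1000, 2100, 0]) cube([100, 800, 2700]);


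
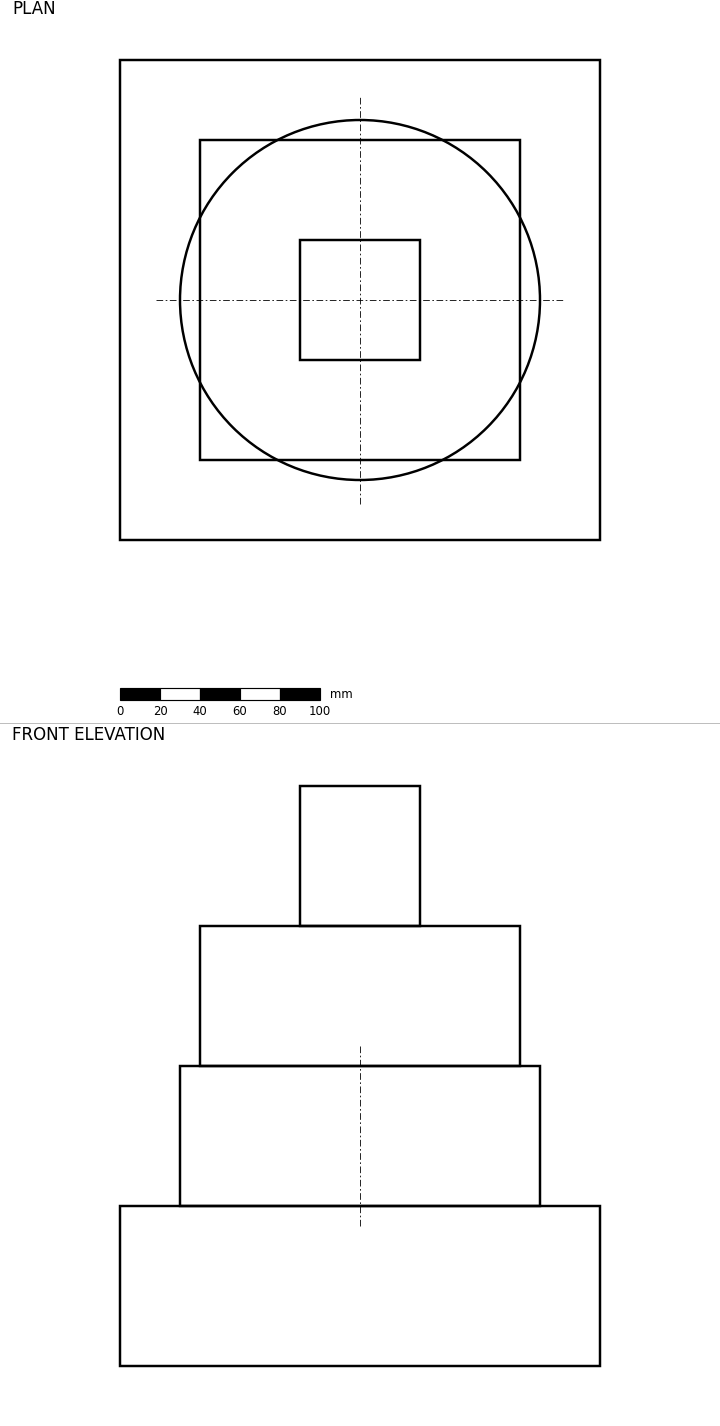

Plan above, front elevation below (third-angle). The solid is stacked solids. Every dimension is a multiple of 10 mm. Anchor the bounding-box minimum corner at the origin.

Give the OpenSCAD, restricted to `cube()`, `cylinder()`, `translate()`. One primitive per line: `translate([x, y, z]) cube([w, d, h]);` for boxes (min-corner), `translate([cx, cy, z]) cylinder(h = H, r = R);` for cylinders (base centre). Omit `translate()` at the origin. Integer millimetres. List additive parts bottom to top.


cube([240, 240, 80]);
translate([120, 120, 80]) cylinder(h = 70, r = 90);
translate([40, 40, 150]) cube([160, 160, 70]);
translate([90, 90, 220]) cube([60, 60, 70]);
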